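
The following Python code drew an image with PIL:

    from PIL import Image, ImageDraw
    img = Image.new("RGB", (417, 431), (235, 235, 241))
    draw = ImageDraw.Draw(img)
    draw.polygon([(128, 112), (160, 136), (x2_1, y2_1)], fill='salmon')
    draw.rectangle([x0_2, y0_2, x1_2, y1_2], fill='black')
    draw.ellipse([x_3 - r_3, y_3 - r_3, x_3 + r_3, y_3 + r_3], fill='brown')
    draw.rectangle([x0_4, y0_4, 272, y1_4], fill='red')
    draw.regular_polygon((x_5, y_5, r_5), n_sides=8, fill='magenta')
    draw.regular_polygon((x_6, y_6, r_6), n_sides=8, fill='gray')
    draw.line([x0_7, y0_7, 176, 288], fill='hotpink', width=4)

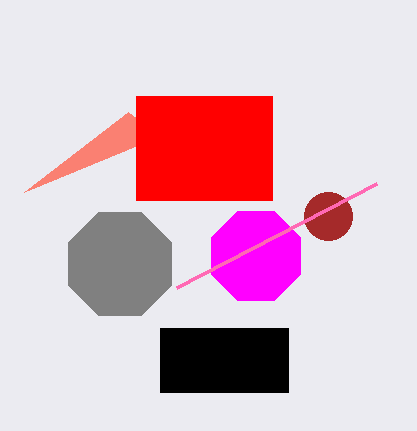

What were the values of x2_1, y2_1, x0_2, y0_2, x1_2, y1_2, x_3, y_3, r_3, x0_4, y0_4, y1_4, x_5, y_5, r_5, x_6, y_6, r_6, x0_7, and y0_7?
x2_1 = 24
y2_1 = 192
x0_2 = 160
y0_2 = 328
x1_2 = 288
y1_2 = 392
x_3 = 328
y_3 = 216
r_3 = 24
x0_4 = 136
y0_4 = 96
y1_4 = 200
x_5 = 256
y_5 = 256
r_5 = 48
x_6 = 120
y_6 = 264
r_6 = 56
x0_7 = 376
y0_7 = 184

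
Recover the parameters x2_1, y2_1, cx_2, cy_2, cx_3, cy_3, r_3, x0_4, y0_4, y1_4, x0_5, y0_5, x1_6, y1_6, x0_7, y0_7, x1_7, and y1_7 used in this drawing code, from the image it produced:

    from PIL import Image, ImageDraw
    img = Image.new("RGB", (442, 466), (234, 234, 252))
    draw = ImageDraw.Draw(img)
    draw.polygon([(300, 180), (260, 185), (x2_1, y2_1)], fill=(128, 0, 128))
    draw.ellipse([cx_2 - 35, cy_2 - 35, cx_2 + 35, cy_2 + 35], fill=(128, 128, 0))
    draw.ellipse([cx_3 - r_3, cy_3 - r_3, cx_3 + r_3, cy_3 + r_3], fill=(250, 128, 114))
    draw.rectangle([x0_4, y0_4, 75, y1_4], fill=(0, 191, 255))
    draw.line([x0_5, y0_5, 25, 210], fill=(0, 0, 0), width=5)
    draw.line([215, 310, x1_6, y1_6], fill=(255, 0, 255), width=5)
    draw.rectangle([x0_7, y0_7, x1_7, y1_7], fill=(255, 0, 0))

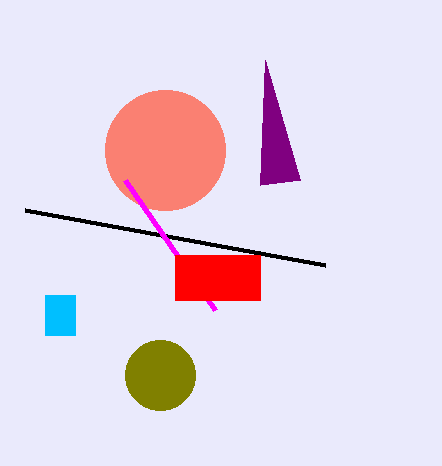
x2_1 = 265; y2_1 = 60; cx_2 = 160; cy_2 = 375; cx_3 = 165; cy_3 = 150; r_3 = 60; x0_4 = 45; y0_4 = 295; y1_4 = 335; x0_5 = 325; y0_5 = 265; x1_6 = 125; y1_6 = 180; x0_7 = 175; y0_7 = 255; x1_7 = 260; y1_7 = 300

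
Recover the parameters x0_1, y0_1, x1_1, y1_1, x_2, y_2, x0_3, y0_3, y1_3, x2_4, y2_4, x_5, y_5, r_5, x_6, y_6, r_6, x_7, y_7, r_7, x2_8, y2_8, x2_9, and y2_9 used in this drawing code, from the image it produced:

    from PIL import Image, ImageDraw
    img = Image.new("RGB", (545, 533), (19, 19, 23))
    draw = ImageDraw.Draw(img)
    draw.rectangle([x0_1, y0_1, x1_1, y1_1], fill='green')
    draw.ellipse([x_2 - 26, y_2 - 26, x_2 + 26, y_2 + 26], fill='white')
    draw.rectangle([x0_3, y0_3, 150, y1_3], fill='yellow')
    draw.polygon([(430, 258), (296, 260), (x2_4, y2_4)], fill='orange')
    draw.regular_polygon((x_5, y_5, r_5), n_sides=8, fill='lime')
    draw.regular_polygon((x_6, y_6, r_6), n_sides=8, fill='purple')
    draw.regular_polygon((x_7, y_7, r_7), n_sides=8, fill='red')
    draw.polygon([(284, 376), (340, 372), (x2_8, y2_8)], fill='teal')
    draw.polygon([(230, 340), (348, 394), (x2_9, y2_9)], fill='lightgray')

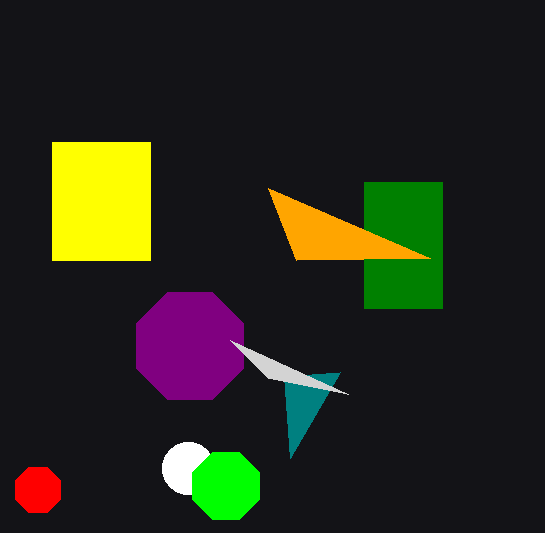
x0_1 = 364; y0_1 = 182; x1_1 = 442; y1_1 = 308; x_2 = 188; y_2 = 468; x0_3 = 52; y0_3 = 142; y1_3 = 260; x2_4 = 268; y2_4 = 188; x_5 = 226; y_5 = 486; r_5 = 36; x_6 = 190; y_6 = 346; r_6 = 58; x_7 = 38; y_7 = 490; r_7 = 24; x2_8 = 290; y2_8 = 458; x2_9 = 268; y2_9 = 378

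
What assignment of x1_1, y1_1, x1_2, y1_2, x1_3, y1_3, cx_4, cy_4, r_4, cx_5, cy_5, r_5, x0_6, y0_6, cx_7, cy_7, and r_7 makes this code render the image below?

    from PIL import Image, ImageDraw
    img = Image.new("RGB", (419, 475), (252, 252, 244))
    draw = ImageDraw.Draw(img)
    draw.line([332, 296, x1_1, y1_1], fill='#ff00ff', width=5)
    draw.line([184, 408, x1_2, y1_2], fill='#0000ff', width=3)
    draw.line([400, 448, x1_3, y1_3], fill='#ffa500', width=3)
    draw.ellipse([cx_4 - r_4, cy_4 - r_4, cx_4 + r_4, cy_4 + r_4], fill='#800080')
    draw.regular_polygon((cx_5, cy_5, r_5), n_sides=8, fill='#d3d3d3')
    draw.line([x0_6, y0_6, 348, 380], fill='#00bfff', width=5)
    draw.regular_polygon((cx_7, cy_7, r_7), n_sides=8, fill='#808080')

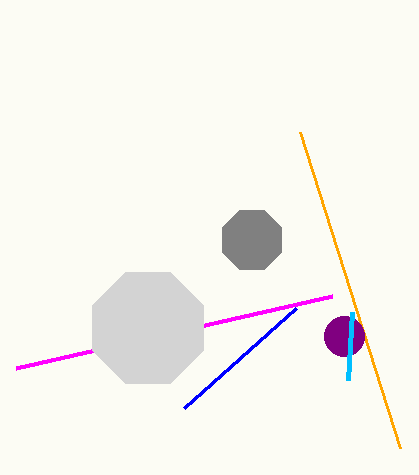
x1_1 = 16; y1_1 = 368; x1_2 = 296; y1_2 = 308; x1_3 = 300; y1_3 = 132; cx_4 = 344; cy_4 = 336; r_4 = 20; cx_5 = 148; cy_5 = 328; r_5 = 60; x0_6 = 352; y0_6 = 312; cx_7 = 252; cy_7 = 240; r_7 = 32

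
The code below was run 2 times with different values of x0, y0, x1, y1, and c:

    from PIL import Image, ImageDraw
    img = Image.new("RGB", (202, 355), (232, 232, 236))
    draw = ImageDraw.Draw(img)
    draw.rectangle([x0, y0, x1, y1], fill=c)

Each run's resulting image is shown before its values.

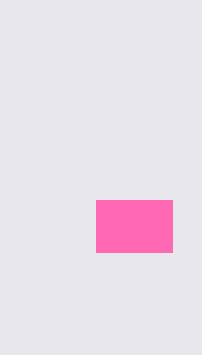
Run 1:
x0 = 96; y0 = 200; x1 = 172; y1 = 252; c = 'hotpink'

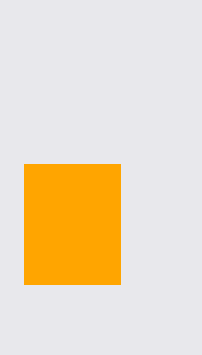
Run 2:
x0 = 24; y0 = 164; x1 = 120; y1 = 284; c = 'orange'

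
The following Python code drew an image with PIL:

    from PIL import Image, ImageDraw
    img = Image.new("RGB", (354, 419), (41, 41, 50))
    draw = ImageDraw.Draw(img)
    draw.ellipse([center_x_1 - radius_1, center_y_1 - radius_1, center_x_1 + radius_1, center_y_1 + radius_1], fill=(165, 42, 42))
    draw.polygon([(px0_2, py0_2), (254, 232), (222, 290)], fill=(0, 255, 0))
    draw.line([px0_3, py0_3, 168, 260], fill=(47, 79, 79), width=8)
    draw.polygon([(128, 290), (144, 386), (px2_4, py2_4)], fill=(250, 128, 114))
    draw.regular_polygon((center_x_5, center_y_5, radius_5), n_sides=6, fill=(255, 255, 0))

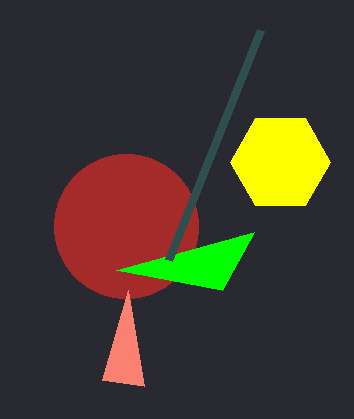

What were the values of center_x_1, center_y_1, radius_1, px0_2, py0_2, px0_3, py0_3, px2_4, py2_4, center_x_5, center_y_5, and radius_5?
center_x_1 = 126, center_y_1 = 226, radius_1 = 72, px0_2 = 116, py0_2 = 270, px0_3 = 260, py0_3 = 30, px2_4 = 102, py2_4 = 380, center_x_5 = 280, center_y_5 = 162, radius_5 = 50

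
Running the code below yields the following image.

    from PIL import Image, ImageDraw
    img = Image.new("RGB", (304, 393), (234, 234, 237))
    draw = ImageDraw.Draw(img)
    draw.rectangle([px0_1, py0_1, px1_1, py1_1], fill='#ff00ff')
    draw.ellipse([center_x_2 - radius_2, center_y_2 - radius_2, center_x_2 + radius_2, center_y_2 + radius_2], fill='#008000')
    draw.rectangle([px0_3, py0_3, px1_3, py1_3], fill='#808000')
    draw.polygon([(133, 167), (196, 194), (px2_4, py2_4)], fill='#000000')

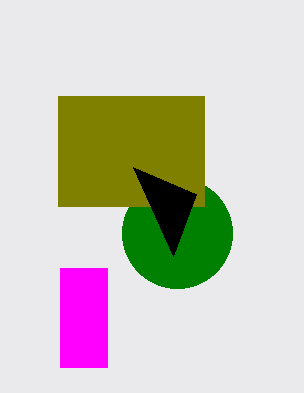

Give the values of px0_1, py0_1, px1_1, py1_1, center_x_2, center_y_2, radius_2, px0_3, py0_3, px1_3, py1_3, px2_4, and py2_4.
px0_1 = 60
py0_1 = 268
px1_1 = 107
py1_1 = 367
center_x_2 = 177
center_y_2 = 233
radius_2 = 55
px0_3 = 58
py0_3 = 96
px1_3 = 204
py1_3 = 206
px2_4 = 173
py2_4 = 256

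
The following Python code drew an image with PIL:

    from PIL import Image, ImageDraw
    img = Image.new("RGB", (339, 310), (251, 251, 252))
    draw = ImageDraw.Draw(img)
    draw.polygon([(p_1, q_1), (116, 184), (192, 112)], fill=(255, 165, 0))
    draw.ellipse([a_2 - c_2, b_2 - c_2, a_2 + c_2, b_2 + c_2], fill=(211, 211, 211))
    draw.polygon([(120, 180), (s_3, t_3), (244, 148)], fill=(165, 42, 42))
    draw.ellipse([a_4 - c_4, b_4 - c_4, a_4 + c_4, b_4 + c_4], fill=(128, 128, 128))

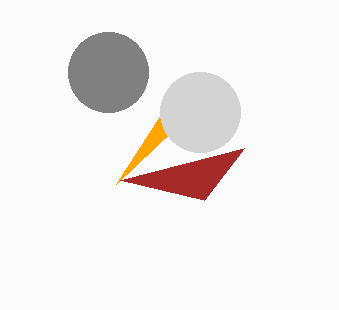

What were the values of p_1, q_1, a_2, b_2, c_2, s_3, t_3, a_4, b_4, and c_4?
p_1 = 160; q_1 = 116; a_2 = 200; b_2 = 112; c_2 = 40; s_3 = 204; t_3 = 200; a_4 = 108; b_4 = 72; c_4 = 40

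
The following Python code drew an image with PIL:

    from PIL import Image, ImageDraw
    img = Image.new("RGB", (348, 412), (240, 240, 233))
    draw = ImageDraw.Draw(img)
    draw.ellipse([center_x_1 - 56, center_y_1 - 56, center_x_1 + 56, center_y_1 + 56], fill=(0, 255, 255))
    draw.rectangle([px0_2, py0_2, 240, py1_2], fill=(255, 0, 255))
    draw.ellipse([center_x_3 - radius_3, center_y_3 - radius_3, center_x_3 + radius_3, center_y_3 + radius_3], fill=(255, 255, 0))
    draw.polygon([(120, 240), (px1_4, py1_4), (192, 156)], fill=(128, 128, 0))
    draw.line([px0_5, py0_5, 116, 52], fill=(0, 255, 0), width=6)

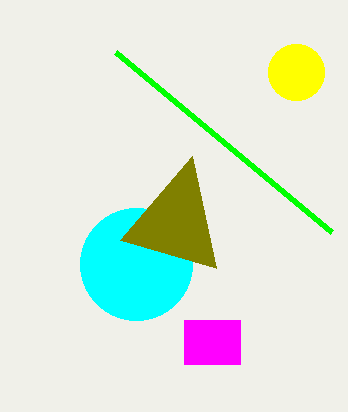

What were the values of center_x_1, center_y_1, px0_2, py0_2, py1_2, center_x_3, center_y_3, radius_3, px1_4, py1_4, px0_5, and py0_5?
center_x_1 = 136, center_y_1 = 264, px0_2 = 184, py0_2 = 320, py1_2 = 364, center_x_3 = 296, center_y_3 = 72, radius_3 = 28, px1_4 = 216, py1_4 = 268, px0_5 = 332, py0_5 = 232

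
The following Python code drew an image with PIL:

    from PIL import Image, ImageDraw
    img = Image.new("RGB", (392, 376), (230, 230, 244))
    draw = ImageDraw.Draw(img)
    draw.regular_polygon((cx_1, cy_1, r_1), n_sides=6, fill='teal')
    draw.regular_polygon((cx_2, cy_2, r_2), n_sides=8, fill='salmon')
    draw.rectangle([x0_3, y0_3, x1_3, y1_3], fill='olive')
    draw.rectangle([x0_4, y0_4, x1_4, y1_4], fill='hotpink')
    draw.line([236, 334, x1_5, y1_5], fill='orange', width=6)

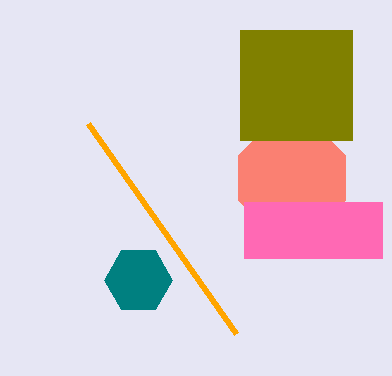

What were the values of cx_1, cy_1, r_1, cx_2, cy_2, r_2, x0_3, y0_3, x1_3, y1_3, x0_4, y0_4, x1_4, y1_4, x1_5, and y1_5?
cx_1 = 138; cy_1 = 280; r_1 = 34; cx_2 = 292; cy_2 = 178; r_2 = 58; x0_3 = 240; y0_3 = 30; x1_3 = 352; y1_3 = 140; x0_4 = 244; y0_4 = 202; x1_4 = 382; y1_4 = 258; x1_5 = 88; y1_5 = 124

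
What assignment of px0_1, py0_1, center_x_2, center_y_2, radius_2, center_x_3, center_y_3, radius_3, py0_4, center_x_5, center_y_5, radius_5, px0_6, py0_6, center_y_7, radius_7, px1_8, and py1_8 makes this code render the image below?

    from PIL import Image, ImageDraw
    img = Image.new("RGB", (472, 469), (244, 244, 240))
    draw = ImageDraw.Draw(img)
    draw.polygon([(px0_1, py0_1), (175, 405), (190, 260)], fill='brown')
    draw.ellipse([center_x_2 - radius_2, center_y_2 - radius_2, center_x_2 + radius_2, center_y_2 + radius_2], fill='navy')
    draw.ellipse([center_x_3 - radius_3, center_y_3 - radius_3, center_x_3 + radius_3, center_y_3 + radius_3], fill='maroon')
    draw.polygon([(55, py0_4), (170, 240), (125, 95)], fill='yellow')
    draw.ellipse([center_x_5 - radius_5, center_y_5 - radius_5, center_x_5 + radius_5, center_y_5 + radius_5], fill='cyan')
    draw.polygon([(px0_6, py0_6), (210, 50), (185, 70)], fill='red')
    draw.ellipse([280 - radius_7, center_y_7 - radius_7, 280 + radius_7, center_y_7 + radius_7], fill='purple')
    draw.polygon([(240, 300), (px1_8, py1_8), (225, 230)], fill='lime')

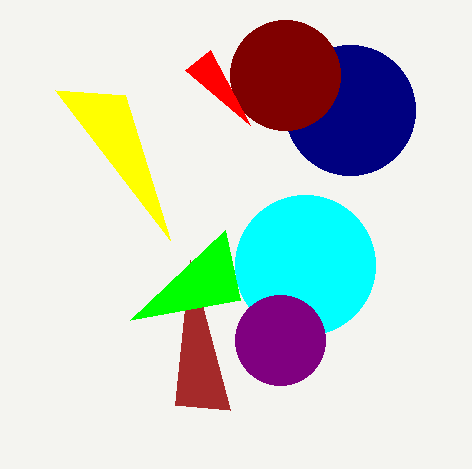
px0_1 = 230, py0_1 = 410, center_x_2 = 350, center_y_2 = 110, radius_2 = 65, center_x_3 = 285, center_y_3 = 75, radius_3 = 55, py0_4 = 90, center_x_5 = 305, center_y_5 = 265, radius_5 = 70, px0_6 = 250, py0_6 = 125, center_y_7 = 340, radius_7 = 45, px1_8 = 130, py1_8 = 320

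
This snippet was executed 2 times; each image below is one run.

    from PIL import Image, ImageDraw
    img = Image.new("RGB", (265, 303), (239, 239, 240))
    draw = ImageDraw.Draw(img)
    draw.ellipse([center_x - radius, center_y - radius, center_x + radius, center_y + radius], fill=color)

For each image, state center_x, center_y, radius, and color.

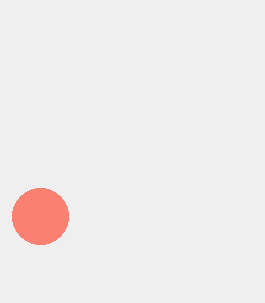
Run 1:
center_x = 40
center_y = 216
radius = 28
color = 'salmon'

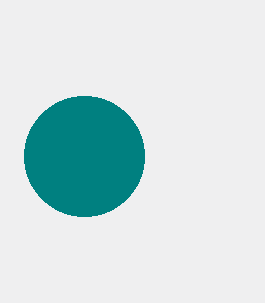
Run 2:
center_x = 84
center_y = 156
radius = 60
color = 'teal'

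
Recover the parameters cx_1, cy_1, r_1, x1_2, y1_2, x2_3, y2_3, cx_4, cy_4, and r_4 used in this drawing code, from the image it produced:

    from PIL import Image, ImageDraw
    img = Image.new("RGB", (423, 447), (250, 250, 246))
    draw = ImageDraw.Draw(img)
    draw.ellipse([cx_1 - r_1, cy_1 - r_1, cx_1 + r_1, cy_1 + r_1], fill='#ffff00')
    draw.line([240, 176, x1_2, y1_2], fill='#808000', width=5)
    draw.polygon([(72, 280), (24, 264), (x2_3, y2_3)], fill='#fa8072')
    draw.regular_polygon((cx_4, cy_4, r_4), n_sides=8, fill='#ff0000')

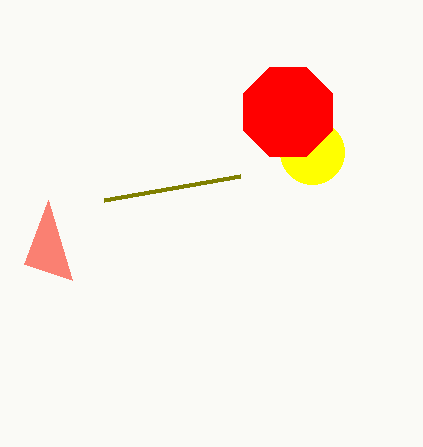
cx_1 = 312, cy_1 = 152, r_1 = 32, x1_2 = 104, y1_2 = 200, x2_3 = 48, y2_3 = 200, cx_4 = 288, cy_4 = 112, r_4 = 48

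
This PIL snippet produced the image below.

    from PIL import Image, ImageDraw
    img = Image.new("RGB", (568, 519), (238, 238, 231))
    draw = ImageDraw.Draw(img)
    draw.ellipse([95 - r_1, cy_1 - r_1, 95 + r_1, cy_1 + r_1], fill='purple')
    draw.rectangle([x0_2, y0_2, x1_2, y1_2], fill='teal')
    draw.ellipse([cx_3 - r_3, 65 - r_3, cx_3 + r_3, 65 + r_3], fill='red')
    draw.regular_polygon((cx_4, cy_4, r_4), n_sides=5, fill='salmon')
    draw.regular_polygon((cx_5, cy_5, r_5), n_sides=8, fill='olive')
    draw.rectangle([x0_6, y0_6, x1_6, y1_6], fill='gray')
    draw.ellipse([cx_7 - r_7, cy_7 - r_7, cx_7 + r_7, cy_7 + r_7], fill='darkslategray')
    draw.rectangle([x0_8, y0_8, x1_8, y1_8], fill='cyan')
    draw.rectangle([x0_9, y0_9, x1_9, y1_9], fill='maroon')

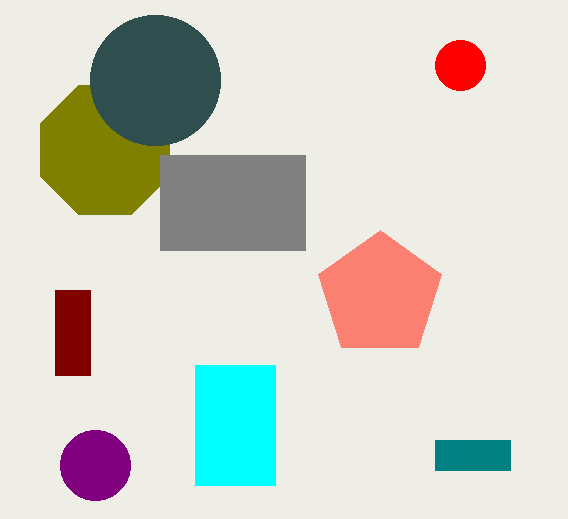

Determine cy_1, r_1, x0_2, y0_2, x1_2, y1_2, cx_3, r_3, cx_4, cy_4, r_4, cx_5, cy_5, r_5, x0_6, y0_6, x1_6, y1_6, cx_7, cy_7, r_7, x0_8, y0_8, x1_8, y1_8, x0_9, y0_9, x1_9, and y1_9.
cy_1 = 465
r_1 = 35
x0_2 = 435
y0_2 = 440
x1_2 = 510
y1_2 = 470
cx_3 = 460
r_3 = 25
cx_4 = 380
cy_4 = 295
r_4 = 65
cx_5 = 105
cy_5 = 150
r_5 = 70
x0_6 = 160
y0_6 = 155
x1_6 = 305
y1_6 = 250
cx_7 = 155
cy_7 = 80
r_7 = 65
x0_8 = 195
y0_8 = 365
x1_8 = 275
y1_8 = 485
x0_9 = 55
y0_9 = 290
x1_9 = 90
y1_9 = 375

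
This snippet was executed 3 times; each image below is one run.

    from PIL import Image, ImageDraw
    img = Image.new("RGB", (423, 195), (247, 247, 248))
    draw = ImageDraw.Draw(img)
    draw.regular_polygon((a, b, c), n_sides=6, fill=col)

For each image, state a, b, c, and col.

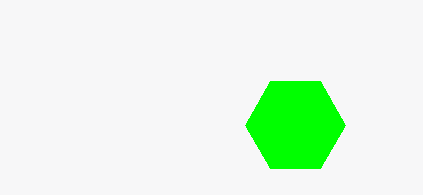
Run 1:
a = 295, b = 125, c = 50, col = 'lime'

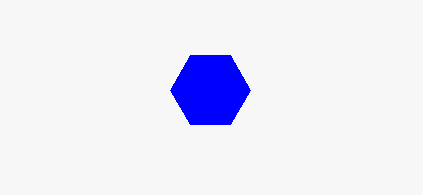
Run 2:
a = 210
b = 90
c = 40
col = 'blue'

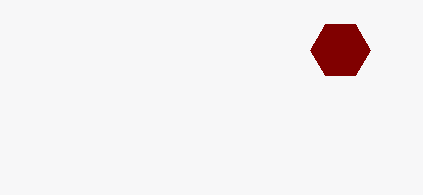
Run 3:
a = 340, b = 50, c = 30, col = 'maroon'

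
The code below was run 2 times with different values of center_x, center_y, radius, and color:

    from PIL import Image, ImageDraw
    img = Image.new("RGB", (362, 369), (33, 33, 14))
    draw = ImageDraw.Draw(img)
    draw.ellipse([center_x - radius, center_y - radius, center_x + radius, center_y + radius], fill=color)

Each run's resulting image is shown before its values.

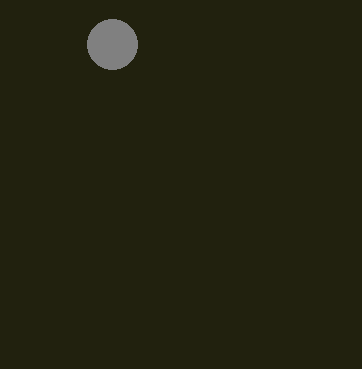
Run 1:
center_x = 112
center_y = 44
radius = 25
color = 'gray'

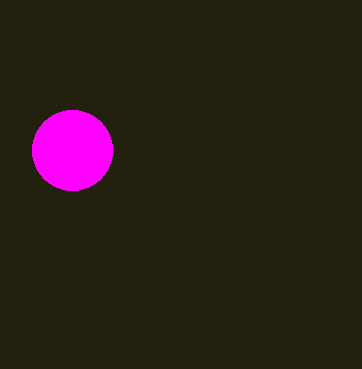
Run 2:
center_x = 72
center_y = 150
radius = 40
color = 'magenta'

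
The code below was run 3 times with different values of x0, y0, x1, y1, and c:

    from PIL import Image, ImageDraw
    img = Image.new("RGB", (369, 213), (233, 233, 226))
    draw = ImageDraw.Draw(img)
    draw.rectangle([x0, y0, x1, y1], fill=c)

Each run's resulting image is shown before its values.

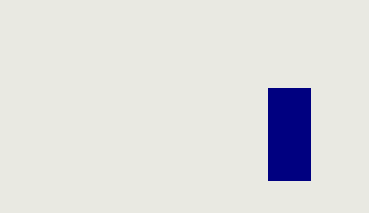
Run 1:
x0 = 268
y0 = 88
x1 = 310
y1 = 180
c = 'navy'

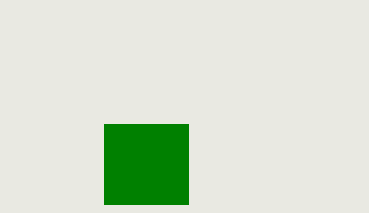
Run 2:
x0 = 104; y0 = 124; x1 = 188; y1 = 204; c = 'green'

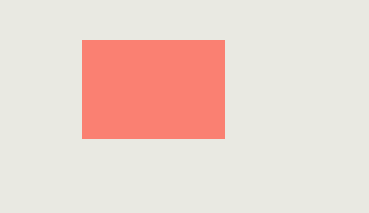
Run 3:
x0 = 82; y0 = 40; x1 = 224; y1 = 138; c = 'salmon'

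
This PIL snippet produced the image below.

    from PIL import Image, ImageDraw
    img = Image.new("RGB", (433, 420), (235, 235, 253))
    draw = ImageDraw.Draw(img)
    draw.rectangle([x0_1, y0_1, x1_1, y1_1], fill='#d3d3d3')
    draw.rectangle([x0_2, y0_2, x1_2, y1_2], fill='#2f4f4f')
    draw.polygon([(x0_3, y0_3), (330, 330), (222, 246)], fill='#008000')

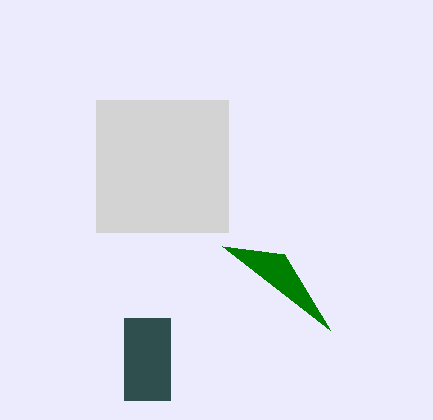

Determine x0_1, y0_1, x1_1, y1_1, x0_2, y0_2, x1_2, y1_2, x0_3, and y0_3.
x0_1 = 96, y0_1 = 100, x1_1 = 228, y1_1 = 232, x0_2 = 124, y0_2 = 318, x1_2 = 170, y1_2 = 400, x0_3 = 284, y0_3 = 254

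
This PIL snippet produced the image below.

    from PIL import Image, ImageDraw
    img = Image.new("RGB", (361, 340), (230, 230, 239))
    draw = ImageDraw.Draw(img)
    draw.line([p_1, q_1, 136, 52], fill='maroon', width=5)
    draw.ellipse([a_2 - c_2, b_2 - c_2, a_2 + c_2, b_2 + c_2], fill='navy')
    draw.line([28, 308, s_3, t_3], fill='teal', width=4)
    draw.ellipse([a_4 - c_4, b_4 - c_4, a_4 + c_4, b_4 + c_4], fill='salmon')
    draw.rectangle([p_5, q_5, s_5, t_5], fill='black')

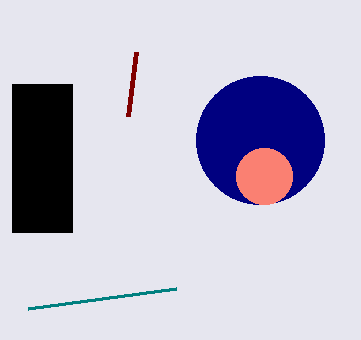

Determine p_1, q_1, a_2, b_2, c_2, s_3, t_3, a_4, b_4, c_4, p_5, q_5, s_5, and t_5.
p_1 = 128, q_1 = 116, a_2 = 260, b_2 = 140, c_2 = 64, s_3 = 176, t_3 = 288, a_4 = 264, b_4 = 176, c_4 = 28, p_5 = 12, q_5 = 84, s_5 = 72, t_5 = 232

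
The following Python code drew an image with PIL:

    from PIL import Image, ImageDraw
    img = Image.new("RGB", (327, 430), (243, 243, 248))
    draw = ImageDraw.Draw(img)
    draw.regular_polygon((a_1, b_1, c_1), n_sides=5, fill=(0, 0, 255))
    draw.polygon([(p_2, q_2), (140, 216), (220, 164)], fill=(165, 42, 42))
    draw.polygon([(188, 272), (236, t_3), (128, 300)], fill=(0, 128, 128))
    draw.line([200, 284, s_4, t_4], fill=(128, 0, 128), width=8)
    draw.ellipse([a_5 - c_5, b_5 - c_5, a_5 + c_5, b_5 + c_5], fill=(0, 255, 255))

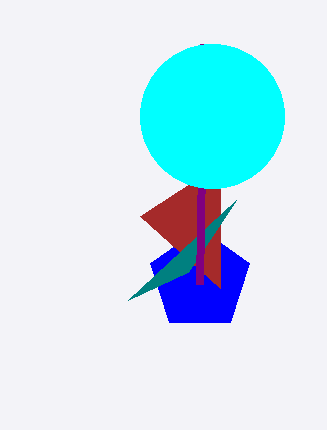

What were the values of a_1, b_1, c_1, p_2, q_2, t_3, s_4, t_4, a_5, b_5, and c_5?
a_1 = 200, b_1 = 280, c_1 = 52, p_2 = 220, q_2 = 288, t_3 = 200, s_4 = 204, t_4 = 44, a_5 = 212, b_5 = 116, c_5 = 72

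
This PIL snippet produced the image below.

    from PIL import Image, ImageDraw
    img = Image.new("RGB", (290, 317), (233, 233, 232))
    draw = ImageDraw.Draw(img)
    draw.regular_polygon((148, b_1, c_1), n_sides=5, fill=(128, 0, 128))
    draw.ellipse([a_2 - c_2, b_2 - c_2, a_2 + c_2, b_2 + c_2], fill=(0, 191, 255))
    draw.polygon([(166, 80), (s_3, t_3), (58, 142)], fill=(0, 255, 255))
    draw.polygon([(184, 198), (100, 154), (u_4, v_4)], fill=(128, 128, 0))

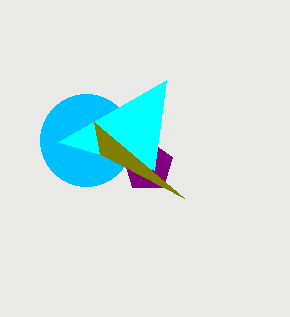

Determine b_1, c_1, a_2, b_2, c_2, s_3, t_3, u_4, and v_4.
b_1 = 166, c_1 = 26, a_2 = 86, b_2 = 140, c_2 = 46, s_3 = 154, t_3 = 170, u_4 = 94, v_4 = 122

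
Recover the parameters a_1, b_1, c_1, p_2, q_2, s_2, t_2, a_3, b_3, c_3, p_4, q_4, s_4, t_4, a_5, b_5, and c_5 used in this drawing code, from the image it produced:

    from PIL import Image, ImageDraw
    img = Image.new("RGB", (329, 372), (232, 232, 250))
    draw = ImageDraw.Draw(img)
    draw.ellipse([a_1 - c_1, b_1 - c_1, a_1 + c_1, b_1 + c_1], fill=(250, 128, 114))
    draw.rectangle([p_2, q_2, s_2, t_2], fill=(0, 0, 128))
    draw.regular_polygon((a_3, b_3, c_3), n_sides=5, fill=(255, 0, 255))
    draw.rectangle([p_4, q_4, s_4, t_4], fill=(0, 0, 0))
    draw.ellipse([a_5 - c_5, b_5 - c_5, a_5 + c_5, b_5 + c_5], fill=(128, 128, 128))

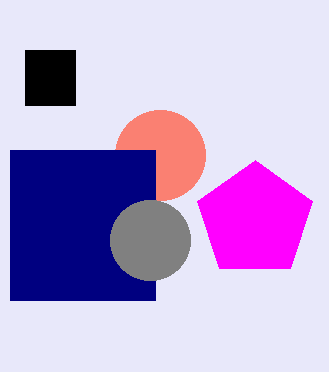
a_1 = 160, b_1 = 155, c_1 = 45, p_2 = 10, q_2 = 150, s_2 = 155, t_2 = 300, a_3 = 255, b_3 = 220, c_3 = 60, p_4 = 25, q_4 = 50, s_4 = 75, t_4 = 105, a_5 = 150, b_5 = 240, c_5 = 40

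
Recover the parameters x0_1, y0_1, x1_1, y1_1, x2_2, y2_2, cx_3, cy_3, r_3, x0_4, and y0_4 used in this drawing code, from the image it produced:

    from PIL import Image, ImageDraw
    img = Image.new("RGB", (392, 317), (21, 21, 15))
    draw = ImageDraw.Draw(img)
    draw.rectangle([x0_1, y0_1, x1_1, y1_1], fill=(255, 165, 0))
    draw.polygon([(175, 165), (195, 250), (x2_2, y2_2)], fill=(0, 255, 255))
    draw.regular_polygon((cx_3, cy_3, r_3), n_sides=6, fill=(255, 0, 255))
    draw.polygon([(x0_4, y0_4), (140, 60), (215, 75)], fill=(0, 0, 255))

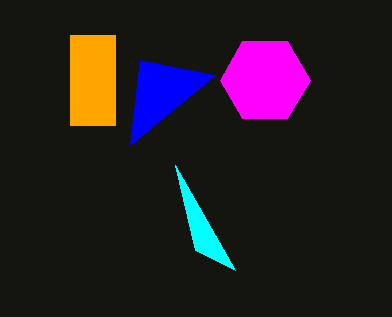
x0_1 = 70
y0_1 = 35
x1_1 = 115
y1_1 = 125
x2_2 = 235
y2_2 = 270
cx_3 = 265
cy_3 = 80
r_3 = 45
x0_4 = 130
y0_4 = 145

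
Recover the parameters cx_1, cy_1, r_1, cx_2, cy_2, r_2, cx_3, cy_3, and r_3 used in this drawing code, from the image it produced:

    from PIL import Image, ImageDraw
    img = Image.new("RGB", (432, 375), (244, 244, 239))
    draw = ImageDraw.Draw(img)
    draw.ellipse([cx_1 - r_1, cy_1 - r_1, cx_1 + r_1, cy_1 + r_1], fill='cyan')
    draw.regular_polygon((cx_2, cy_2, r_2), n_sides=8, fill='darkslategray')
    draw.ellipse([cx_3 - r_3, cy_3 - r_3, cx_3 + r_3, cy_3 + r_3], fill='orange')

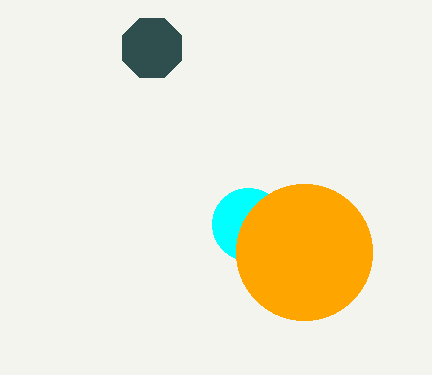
cx_1 = 248, cy_1 = 224, r_1 = 36, cx_2 = 152, cy_2 = 48, r_2 = 32, cx_3 = 304, cy_3 = 252, r_3 = 68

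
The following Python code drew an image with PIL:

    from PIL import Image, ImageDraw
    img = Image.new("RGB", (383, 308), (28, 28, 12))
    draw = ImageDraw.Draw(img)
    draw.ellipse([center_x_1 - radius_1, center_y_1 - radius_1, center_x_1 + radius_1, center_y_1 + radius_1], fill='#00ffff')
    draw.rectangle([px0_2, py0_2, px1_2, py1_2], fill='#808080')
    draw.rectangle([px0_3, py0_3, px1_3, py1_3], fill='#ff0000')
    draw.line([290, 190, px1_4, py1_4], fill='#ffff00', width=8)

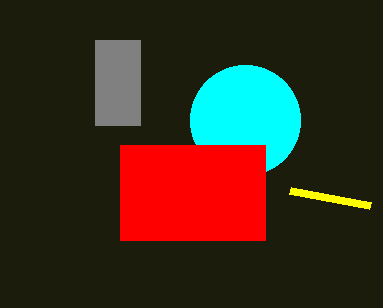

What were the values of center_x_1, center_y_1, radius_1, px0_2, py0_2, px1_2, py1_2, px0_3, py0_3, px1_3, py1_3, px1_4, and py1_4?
center_x_1 = 245
center_y_1 = 120
radius_1 = 55
px0_2 = 95
py0_2 = 40
px1_2 = 140
py1_2 = 125
px0_3 = 120
py0_3 = 145
px1_3 = 265
py1_3 = 240
px1_4 = 370
py1_4 = 205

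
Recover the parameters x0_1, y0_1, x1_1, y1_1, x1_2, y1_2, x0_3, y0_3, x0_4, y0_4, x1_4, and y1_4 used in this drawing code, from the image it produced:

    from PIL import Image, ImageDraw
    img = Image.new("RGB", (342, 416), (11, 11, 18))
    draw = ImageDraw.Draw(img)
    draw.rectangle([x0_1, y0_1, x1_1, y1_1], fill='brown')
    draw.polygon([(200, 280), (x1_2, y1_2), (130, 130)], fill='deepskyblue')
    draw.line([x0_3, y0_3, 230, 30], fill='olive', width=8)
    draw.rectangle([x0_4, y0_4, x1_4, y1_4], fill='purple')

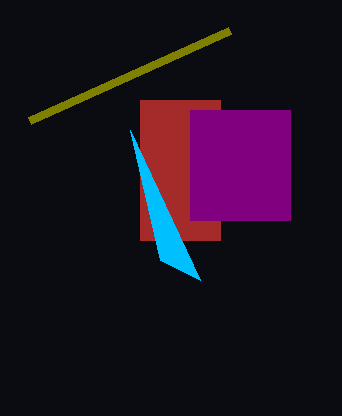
x0_1 = 140, y0_1 = 100, x1_1 = 220, y1_1 = 240, x1_2 = 160, y1_2 = 260, x0_3 = 30, y0_3 = 120, x0_4 = 190, y0_4 = 110, x1_4 = 290, y1_4 = 220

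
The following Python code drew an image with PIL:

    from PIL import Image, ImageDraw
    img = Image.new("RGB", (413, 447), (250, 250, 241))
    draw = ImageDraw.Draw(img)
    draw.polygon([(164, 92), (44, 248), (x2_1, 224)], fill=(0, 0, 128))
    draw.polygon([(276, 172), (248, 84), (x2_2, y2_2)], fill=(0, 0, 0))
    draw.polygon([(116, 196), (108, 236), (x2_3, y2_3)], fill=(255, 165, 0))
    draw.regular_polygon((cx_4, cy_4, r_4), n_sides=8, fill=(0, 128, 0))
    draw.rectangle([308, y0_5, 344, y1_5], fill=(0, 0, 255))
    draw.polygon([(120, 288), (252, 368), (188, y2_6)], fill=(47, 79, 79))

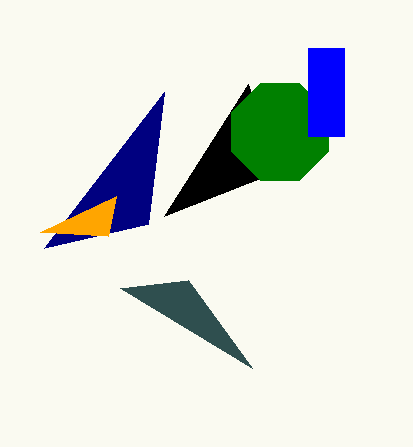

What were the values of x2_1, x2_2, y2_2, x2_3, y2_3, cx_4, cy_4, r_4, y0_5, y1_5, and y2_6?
x2_1 = 148, x2_2 = 164, y2_2 = 216, x2_3 = 40, y2_3 = 232, cx_4 = 280, cy_4 = 132, r_4 = 52, y0_5 = 48, y1_5 = 136, y2_6 = 280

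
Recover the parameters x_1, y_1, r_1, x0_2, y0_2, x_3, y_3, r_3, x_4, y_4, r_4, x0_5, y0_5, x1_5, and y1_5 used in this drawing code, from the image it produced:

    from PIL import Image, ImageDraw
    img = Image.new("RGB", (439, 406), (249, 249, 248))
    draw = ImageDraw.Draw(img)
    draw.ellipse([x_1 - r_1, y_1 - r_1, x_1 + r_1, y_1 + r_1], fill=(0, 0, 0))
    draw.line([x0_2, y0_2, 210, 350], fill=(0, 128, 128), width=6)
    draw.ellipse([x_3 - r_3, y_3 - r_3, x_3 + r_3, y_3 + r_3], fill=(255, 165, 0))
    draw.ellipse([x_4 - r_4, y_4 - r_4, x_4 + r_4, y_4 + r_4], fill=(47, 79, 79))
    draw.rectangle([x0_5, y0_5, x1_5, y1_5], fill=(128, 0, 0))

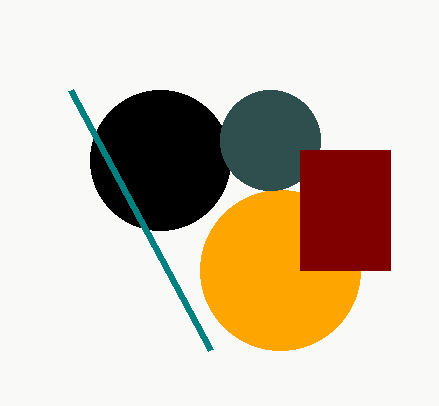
x_1 = 160, y_1 = 160, r_1 = 70, x0_2 = 70, y0_2 = 90, x_3 = 280, y_3 = 270, r_3 = 80, x_4 = 270, y_4 = 140, r_4 = 50, x0_5 = 300, y0_5 = 150, x1_5 = 390, y1_5 = 270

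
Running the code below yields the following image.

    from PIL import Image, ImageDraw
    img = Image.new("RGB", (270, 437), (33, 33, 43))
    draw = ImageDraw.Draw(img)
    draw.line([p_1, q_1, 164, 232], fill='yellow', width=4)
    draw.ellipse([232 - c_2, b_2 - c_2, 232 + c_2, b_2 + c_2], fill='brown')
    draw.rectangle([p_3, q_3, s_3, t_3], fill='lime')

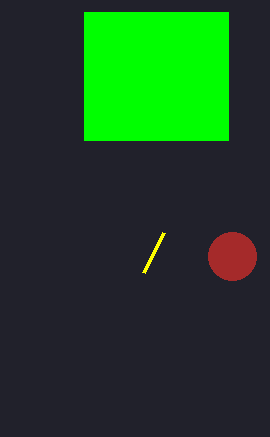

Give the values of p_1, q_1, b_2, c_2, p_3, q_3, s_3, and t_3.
p_1 = 144; q_1 = 272; b_2 = 256; c_2 = 24; p_3 = 84; q_3 = 12; s_3 = 228; t_3 = 140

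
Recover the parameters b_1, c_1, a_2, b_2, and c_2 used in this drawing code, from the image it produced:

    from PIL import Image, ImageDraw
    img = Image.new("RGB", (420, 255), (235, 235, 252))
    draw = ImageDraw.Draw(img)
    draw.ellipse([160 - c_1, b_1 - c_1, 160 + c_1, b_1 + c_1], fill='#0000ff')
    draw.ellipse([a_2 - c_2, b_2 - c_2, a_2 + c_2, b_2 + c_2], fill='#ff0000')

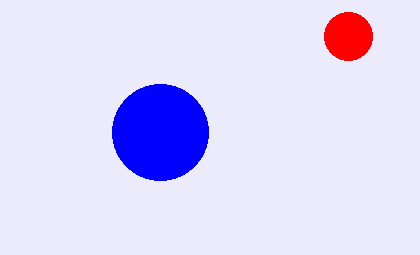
b_1 = 132; c_1 = 48; a_2 = 348; b_2 = 36; c_2 = 24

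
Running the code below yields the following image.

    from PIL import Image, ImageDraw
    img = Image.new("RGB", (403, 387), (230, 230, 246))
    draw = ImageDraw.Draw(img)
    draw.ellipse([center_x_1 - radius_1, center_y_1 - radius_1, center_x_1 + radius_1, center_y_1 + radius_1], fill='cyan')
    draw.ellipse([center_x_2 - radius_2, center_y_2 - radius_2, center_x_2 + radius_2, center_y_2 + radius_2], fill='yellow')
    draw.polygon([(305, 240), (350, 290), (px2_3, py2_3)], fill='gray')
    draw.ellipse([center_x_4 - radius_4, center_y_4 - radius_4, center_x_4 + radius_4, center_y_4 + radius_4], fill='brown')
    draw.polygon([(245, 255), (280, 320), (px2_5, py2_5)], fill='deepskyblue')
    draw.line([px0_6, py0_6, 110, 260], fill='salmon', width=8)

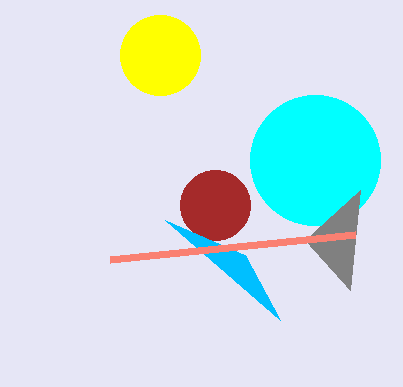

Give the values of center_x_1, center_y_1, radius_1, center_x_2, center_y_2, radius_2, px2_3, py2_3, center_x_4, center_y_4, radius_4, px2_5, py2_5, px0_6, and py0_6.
center_x_1 = 315, center_y_1 = 160, radius_1 = 65, center_x_2 = 160, center_y_2 = 55, radius_2 = 40, px2_3 = 360, py2_3 = 190, center_x_4 = 215, center_y_4 = 205, radius_4 = 35, px2_5 = 165, py2_5 = 220, px0_6 = 355, py0_6 = 235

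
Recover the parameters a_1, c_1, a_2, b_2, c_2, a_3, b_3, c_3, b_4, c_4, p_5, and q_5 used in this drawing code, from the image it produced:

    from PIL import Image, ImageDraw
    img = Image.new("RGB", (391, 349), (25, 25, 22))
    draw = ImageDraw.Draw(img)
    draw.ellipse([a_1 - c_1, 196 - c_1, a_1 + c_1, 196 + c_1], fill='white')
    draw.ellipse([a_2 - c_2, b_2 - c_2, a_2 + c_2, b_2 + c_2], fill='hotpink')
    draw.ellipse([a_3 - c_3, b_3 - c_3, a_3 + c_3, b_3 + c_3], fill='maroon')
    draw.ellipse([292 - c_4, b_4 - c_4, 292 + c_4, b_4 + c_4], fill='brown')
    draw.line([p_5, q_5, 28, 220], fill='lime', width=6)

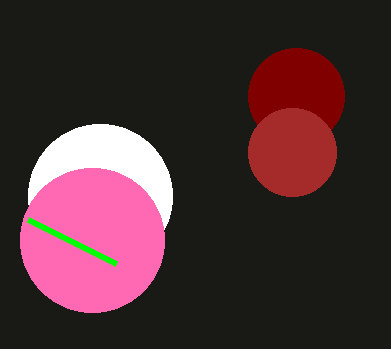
a_1 = 100
c_1 = 72
a_2 = 92
b_2 = 240
c_2 = 72
a_3 = 296
b_3 = 96
c_3 = 48
b_4 = 152
c_4 = 44
p_5 = 116
q_5 = 264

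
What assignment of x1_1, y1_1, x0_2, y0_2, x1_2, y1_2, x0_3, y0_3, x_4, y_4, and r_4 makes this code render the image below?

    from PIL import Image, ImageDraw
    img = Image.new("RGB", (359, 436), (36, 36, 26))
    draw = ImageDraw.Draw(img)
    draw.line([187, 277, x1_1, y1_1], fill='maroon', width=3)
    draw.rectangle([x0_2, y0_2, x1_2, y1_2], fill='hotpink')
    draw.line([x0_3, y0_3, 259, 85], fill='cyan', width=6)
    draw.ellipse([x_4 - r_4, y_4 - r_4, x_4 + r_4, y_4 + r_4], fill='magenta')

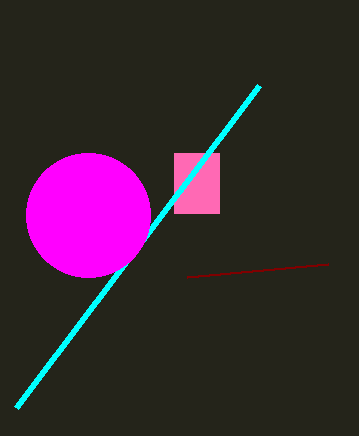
x1_1 = 328; y1_1 = 264; x0_2 = 174; y0_2 = 153; x1_2 = 219; y1_2 = 213; x0_3 = 16; y0_3 = 407; x_4 = 88; y_4 = 215; r_4 = 62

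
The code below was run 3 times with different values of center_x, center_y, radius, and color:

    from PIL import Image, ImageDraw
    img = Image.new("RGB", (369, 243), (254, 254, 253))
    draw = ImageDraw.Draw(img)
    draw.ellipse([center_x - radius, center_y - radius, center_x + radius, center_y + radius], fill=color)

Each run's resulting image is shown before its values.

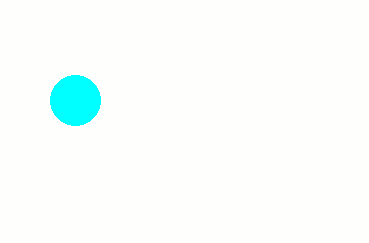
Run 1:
center_x = 75, center_y = 100, radius = 25, color = 'cyan'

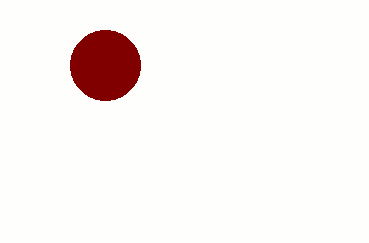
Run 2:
center_x = 105, center_y = 65, radius = 35, color = 'maroon'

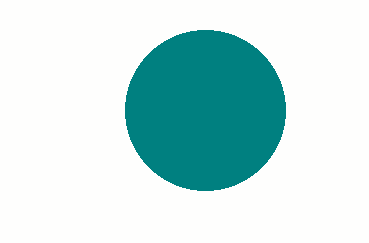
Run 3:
center_x = 205; center_y = 110; radius = 80; color = 'teal'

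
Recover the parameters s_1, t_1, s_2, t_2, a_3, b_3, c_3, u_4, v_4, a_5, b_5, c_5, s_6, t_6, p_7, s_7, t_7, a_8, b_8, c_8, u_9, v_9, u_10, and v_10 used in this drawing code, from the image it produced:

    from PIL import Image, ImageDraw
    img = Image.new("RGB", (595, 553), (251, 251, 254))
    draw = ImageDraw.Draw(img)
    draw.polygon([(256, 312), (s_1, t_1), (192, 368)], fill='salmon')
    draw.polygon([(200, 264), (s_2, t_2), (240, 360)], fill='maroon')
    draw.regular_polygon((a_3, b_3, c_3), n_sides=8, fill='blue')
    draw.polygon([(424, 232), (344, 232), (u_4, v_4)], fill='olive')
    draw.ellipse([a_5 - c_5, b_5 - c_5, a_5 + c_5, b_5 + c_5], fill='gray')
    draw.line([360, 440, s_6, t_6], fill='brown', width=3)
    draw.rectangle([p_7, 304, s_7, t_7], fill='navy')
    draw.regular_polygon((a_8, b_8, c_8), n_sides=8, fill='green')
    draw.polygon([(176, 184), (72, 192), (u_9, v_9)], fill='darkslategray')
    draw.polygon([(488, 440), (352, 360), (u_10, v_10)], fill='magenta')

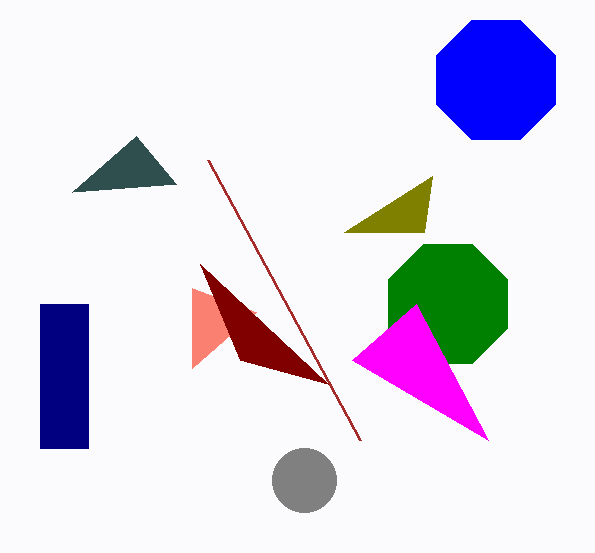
s_1 = 192, t_1 = 288, s_2 = 328, t_2 = 384, a_3 = 496, b_3 = 80, c_3 = 64, u_4 = 432, v_4 = 176, a_5 = 304, b_5 = 480, c_5 = 32, s_6 = 208, t_6 = 160, p_7 = 40, s_7 = 88, t_7 = 448, a_8 = 448, b_8 = 304, c_8 = 64, u_9 = 136, v_9 = 136, u_10 = 416, v_10 = 304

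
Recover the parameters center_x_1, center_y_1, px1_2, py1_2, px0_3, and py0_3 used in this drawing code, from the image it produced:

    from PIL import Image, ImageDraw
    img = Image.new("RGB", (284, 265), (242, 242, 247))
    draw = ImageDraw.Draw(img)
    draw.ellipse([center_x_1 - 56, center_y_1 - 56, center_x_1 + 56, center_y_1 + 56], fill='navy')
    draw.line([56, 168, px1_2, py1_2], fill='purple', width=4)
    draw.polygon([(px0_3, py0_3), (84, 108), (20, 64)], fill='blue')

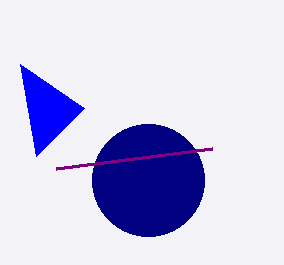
center_x_1 = 148; center_y_1 = 180; px1_2 = 212; py1_2 = 148; px0_3 = 36; py0_3 = 156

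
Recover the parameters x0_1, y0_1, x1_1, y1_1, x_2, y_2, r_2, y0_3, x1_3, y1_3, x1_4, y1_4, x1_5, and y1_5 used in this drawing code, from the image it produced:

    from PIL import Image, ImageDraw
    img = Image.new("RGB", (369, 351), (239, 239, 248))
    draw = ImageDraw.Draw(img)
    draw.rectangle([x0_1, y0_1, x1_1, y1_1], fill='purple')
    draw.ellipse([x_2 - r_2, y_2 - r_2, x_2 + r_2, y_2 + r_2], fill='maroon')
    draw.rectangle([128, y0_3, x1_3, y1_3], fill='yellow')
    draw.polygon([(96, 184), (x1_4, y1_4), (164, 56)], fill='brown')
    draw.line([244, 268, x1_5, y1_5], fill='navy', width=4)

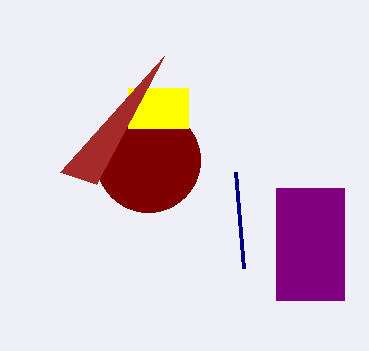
x0_1 = 276; y0_1 = 188; x1_1 = 344; y1_1 = 300; x_2 = 148; y_2 = 160; r_2 = 52; y0_3 = 88; x1_3 = 188; y1_3 = 128; x1_4 = 60; y1_4 = 172; x1_5 = 236; y1_5 = 172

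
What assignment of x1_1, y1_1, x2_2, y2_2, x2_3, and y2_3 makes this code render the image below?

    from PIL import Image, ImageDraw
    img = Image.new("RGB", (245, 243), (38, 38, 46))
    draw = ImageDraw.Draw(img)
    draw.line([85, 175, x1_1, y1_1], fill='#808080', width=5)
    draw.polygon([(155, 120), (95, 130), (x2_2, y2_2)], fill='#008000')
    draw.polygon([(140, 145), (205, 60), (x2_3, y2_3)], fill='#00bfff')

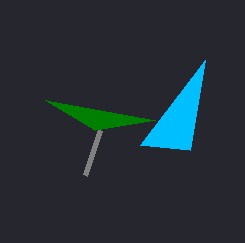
x1_1 = 100, y1_1 = 130, x2_2 = 45, y2_2 = 100, x2_3 = 190, y2_3 = 150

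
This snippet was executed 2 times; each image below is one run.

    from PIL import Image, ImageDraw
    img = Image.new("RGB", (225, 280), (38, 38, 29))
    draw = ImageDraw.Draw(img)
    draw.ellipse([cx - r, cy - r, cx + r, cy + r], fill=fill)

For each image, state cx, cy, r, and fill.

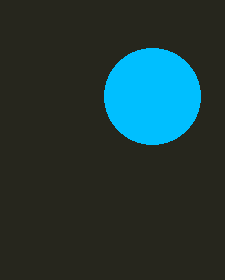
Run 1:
cx = 152; cy = 96; r = 48; fill = 'deepskyblue'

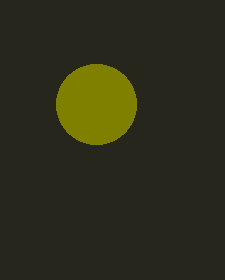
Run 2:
cx = 96, cy = 104, r = 40, fill = 'olive'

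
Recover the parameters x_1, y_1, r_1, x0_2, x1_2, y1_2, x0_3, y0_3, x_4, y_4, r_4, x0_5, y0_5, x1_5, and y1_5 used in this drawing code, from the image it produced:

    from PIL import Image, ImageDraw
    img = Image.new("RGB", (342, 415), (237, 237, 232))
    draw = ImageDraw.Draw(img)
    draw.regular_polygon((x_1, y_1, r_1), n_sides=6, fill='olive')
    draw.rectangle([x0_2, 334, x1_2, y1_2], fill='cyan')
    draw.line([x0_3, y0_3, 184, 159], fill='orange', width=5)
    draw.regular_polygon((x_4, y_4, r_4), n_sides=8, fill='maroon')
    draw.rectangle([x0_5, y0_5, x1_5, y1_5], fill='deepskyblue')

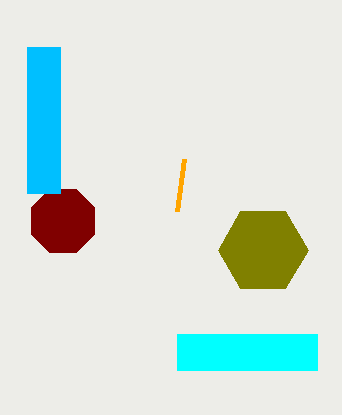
x_1 = 263, y_1 = 250, r_1 = 45, x0_2 = 177, x1_2 = 317, y1_2 = 370, x0_3 = 177, y0_3 = 211, x_4 = 63, y_4 = 221, r_4 = 34, x0_5 = 27, y0_5 = 47, x1_5 = 60, y1_5 = 193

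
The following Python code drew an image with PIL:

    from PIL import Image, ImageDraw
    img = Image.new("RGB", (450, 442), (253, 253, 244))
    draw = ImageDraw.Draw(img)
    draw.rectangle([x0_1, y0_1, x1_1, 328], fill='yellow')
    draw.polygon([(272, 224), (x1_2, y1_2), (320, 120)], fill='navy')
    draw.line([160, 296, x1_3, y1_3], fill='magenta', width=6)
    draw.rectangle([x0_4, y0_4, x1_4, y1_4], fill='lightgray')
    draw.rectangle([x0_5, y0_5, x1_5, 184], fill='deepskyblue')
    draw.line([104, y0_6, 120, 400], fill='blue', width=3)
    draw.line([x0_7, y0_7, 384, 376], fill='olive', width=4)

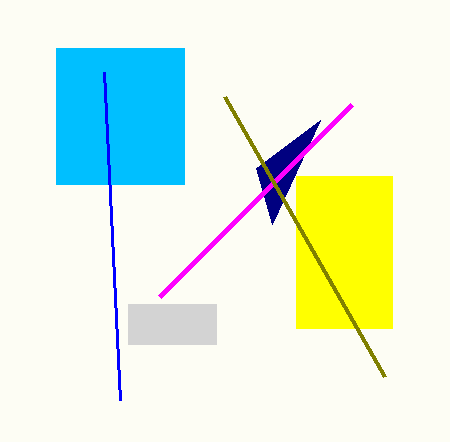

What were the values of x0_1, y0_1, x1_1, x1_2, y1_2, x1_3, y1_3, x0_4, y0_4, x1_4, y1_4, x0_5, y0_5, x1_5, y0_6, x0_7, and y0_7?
x0_1 = 296; y0_1 = 176; x1_1 = 392; x1_2 = 256; y1_2 = 168; x1_3 = 352; y1_3 = 104; x0_4 = 128; y0_4 = 304; x1_4 = 216; y1_4 = 344; x0_5 = 56; y0_5 = 48; x1_5 = 184; y0_6 = 72; x0_7 = 224; y0_7 = 96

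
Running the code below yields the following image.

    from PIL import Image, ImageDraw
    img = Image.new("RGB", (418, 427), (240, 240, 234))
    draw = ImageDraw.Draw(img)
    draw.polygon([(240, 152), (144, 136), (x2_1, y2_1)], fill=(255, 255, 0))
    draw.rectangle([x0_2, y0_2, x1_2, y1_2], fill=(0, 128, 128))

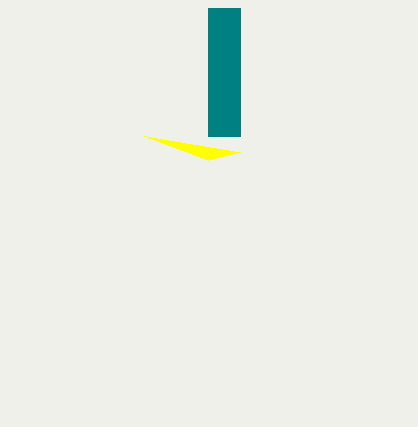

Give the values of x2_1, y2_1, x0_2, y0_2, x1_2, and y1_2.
x2_1 = 208
y2_1 = 160
x0_2 = 208
y0_2 = 8
x1_2 = 240
y1_2 = 136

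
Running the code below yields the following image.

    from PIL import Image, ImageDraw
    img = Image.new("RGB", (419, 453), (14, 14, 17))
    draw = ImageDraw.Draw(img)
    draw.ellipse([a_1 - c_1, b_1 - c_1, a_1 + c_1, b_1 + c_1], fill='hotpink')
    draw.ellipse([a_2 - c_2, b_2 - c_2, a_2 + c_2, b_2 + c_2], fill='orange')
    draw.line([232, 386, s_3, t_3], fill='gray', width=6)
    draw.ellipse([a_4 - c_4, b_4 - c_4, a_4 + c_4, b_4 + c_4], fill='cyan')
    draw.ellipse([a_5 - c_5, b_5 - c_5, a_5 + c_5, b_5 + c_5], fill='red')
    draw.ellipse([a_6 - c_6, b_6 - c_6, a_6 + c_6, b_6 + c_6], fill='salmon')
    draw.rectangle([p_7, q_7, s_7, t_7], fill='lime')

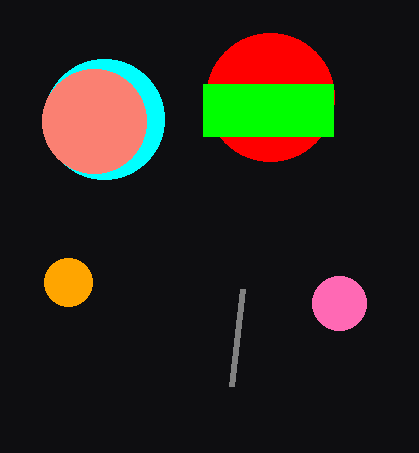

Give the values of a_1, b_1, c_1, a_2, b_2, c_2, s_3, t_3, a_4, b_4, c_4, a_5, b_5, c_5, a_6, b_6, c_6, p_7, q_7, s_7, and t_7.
a_1 = 339; b_1 = 303; c_1 = 27; a_2 = 68; b_2 = 282; c_2 = 24; s_3 = 243; t_3 = 289; a_4 = 104; b_4 = 119; c_4 = 60; a_5 = 270; b_5 = 97; c_5 = 64; a_6 = 94; b_6 = 121; c_6 = 52; p_7 = 203; q_7 = 84; s_7 = 333; t_7 = 136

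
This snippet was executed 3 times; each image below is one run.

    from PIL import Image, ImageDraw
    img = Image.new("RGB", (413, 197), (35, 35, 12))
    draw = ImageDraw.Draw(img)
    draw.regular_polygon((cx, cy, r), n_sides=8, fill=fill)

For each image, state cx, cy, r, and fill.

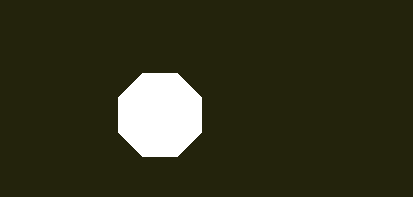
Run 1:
cx = 160; cy = 115; r = 45; fill = 'white'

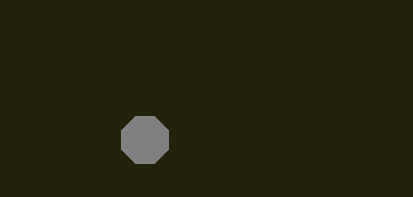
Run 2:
cx = 145; cy = 140; r = 25; fill = 'gray'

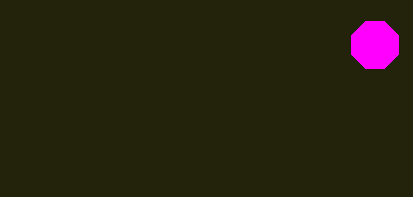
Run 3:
cx = 375, cy = 45, r = 25, fill = 'magenta'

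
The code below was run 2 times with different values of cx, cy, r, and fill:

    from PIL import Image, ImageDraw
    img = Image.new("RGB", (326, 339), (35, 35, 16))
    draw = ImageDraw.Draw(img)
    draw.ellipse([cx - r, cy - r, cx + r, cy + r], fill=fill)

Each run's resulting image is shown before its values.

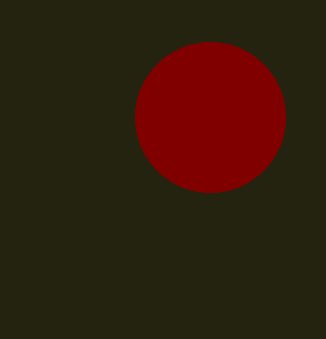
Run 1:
cx = 210
cy = 117
r = 75
fill = 'maroon'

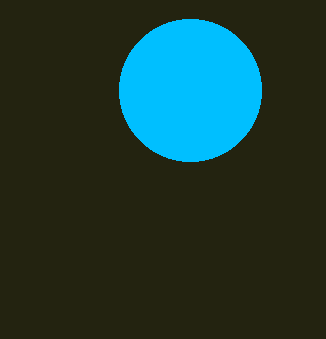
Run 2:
cx = 190; cy = 90; r = 71; fill = 'deepskyblue'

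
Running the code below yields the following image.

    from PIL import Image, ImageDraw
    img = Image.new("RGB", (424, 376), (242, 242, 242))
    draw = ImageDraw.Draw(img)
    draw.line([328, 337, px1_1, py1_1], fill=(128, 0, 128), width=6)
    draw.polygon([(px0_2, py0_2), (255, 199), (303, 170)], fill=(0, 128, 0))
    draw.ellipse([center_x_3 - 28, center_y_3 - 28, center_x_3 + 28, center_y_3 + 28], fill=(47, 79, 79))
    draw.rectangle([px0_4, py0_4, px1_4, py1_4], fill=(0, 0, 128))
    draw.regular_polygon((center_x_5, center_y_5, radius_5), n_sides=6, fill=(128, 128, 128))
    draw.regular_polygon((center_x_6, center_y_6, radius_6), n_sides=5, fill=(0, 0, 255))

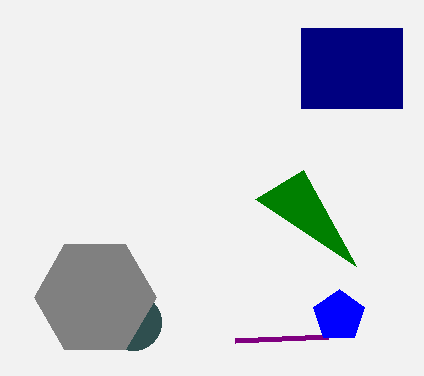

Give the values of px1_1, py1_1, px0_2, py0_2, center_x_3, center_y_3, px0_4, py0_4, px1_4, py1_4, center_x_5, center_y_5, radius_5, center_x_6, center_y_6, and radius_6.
px1_1 = 235; py1_1 = 341; px0_2 = 356; py0_2 = 266; center_x_3 = 133; center_y_3 = 322; px0_4 = 301; py0_4 = 28; px1_4 = 402; py1_4 = 108; center_x_5 = 95; center_y_5 = 297; radius_5 = 61; center_x_6 = 339; center_y_6 = 316; radius_6 = 27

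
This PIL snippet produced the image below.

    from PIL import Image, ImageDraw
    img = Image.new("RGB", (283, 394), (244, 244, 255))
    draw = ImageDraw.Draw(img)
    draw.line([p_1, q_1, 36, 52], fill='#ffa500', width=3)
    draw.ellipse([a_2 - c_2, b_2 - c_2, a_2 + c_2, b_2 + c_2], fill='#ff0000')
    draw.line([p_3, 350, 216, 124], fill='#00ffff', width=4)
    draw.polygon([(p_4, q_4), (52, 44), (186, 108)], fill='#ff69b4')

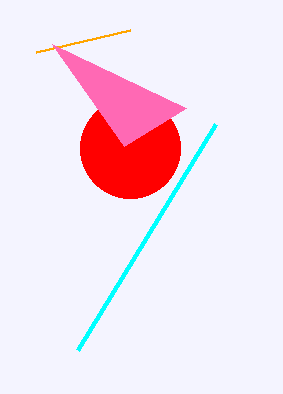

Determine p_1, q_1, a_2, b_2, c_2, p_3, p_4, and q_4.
p_1 = 130, q_1 = 30, a_2 = 130, b_2 = 148, c_2 = 50, p_3 = 78, p_4 = 124, q_4 = 146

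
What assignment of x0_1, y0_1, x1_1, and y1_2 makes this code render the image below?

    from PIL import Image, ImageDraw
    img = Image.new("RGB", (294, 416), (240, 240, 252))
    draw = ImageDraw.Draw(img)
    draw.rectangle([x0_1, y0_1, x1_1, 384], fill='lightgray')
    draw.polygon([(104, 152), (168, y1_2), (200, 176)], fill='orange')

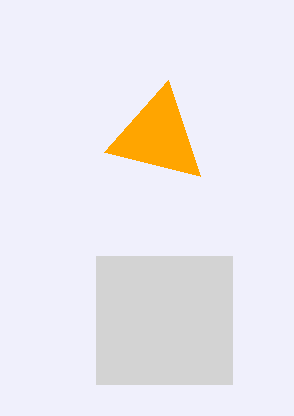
x0_1 = 96, y0_1 = 256, x1_1 = 232, y1_2 = 80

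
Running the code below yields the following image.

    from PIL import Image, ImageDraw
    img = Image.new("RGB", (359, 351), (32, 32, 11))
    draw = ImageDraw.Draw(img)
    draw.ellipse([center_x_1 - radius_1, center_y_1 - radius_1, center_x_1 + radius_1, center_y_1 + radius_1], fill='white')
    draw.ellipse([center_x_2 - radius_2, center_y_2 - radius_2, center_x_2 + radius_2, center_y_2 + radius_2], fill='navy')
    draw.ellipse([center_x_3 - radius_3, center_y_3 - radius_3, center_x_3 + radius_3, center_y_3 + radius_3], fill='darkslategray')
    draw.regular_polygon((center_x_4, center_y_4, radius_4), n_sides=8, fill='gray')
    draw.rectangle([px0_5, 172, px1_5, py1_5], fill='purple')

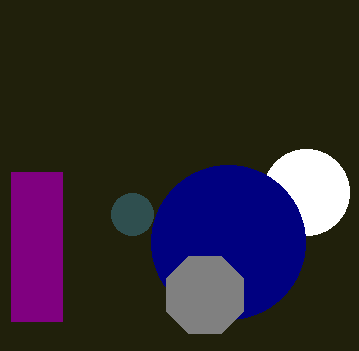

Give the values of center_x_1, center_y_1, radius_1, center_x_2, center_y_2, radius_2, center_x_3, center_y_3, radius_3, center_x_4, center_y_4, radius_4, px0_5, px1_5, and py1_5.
center_x_1 = 306, center_y_1 = 192, radius_1 = 43, center_x_2 = 228, center_y_2 = 242, radius_2 = 77, center_x_3 = 132, center_y_3 = 214, radius_3 = 21, center_x_4 = 205, center_y_4 = 295, radius_4 = 42, px0_5 = 11, px1_5 = 62, py1_5 = 321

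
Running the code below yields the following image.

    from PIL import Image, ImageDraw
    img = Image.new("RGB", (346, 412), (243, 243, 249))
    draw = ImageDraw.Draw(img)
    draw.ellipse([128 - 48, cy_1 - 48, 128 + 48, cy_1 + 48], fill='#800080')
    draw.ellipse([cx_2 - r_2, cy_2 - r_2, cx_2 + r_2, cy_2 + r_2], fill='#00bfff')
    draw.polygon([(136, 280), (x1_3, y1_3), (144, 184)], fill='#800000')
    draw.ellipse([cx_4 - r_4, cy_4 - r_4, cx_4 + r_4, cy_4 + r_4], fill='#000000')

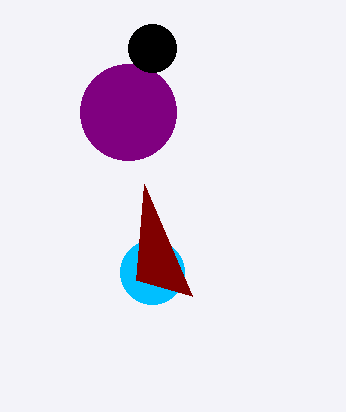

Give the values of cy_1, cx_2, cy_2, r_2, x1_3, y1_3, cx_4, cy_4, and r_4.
cy_1 = 112
cx_2 = 152
cy_2 = 272
r_2 = 32
x1_3 = 192
y1_3 = 296
cx_4 = 152
cy_4 = 48
r_4 = 24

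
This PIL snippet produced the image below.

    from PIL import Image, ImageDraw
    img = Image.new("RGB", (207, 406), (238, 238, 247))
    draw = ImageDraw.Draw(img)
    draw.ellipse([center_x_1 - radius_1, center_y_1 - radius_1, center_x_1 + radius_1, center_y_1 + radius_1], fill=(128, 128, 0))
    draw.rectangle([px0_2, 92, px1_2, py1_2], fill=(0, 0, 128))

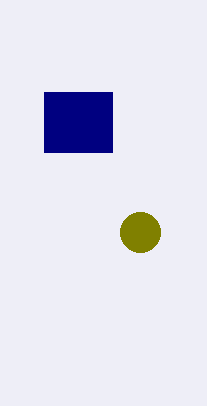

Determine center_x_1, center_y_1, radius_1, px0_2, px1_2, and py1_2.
center_x_1 = 140, center_y_1 = 232, radius_1 = 20, px0_2 = 44, px1_2 = 112, py1_2 = 152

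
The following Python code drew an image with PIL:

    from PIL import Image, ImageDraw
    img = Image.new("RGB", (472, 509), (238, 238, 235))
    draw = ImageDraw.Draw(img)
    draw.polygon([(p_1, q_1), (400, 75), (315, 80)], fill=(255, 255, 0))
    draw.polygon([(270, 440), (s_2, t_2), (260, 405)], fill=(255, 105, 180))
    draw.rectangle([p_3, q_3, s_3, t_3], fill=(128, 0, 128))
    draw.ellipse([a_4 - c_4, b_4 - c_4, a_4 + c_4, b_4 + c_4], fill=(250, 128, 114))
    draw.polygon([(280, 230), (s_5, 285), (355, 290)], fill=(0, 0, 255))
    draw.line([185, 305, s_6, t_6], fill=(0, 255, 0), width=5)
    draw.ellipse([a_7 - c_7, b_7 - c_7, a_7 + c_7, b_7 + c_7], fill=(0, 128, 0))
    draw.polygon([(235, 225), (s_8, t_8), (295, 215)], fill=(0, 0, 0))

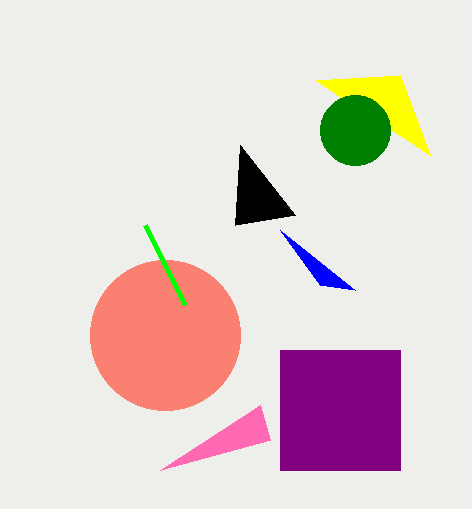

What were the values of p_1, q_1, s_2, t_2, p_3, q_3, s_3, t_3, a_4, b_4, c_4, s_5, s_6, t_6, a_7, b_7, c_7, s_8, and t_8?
p_1 = 430
q_1 = 155
s_2 = 160
t_2 = 470
p_3 = 280
q_3 = 350
s_3 = 400
t_3 = 470
a_4 = 165
b_4 = 335
c_4 = 75
s_5 = 320
s_6 = 145
t_6 = 225
a_7 = 355
b_7 = 130
c_7 = 35
s_8 = 240
t_8 = 145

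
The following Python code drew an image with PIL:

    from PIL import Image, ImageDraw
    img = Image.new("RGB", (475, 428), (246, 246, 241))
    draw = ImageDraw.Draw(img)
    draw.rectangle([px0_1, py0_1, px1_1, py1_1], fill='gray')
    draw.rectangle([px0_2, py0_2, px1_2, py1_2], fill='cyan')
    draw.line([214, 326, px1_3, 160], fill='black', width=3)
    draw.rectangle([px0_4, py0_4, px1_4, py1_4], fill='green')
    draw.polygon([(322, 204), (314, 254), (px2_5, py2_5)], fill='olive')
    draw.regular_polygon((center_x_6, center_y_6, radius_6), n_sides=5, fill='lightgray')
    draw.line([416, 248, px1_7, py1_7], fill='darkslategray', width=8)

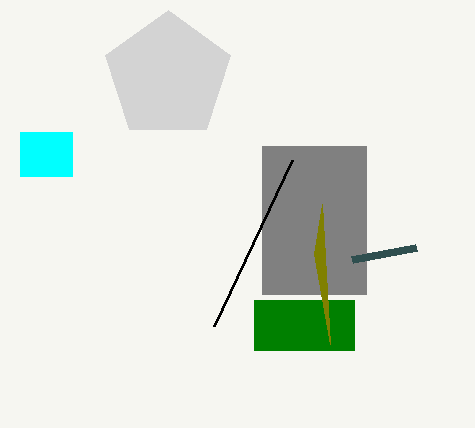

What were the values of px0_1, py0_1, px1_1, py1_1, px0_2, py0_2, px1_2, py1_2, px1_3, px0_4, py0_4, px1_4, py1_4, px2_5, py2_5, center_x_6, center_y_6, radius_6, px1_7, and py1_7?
px0_1 = 262, py0_1 = 146, px1_1 = 366, py1_1 = 294, px0_2 = 20, py0_2 = 132, px1_2 = 72, py1_2 = 176, px1_3 = 292, px0_4 = 254, py0_4 = 300, px1_4 = 354, py1_4 = 350, px2_5 = 330, py2_5 = 344, center_x_6 = 168, center_y_6 = 76, radius_6 = 66, px1_7 = 352, py1_7 = 260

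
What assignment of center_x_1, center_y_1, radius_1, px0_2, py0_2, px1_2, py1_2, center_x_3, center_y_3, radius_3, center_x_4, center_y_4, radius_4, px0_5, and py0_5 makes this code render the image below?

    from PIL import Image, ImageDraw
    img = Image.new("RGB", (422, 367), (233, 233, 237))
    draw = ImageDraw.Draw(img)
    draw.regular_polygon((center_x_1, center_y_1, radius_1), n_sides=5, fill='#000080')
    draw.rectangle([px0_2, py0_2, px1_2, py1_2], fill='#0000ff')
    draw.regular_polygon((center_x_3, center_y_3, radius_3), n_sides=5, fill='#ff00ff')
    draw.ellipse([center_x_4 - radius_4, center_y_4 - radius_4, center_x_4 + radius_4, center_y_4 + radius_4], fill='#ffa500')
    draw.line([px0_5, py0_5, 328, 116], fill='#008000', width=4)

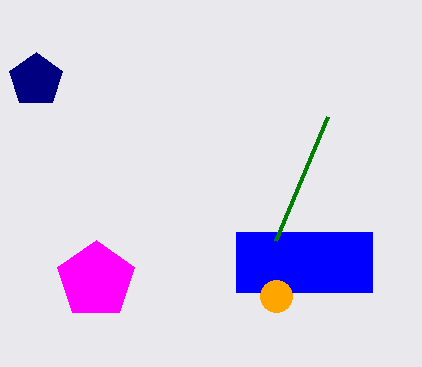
center_x_1 = 36, center_y_1 = 80, radius_1 = 28, px0_2 = 236, py0_2 = 232, px1_2 = 372, py1_2 = 292, center_x_3 = 96, center_y_3 = 280, radius_3 = 40, center_x_4 = 276, center_y_4 = 296, radius_4 = 16, px0_5 = 276, py0_5 = 240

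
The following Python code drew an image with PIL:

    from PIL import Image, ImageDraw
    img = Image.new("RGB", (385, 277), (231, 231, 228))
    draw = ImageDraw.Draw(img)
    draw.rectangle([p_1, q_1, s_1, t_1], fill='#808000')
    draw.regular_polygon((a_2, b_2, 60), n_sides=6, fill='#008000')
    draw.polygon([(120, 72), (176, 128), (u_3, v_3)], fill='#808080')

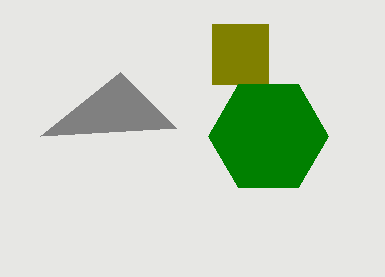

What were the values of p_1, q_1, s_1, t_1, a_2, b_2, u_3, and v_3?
p_1 = 212; q_1 = 24; s_1 = 268; t_1 = 84; a_2 = 268; b_2 = 136; u_3 = 40; v_3 = 136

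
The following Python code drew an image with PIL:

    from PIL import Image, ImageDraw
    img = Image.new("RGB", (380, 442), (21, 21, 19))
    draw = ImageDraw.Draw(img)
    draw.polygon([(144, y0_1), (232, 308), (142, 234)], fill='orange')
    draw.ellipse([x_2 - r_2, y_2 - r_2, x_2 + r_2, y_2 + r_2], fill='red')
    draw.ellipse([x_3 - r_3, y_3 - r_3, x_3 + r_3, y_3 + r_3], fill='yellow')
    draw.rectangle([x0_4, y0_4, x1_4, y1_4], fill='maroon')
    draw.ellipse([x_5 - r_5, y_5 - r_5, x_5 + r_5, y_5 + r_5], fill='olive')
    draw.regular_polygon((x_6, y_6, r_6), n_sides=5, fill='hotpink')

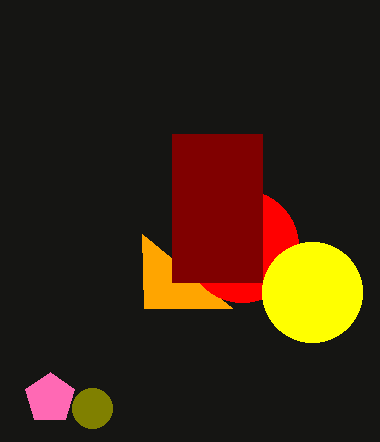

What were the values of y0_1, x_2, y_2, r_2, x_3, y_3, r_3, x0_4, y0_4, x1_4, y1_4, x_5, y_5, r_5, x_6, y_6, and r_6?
y0_1 = 308
x_2 = 242
y_2 = 246
r_2 = 56
x_3 = 312
y_3 = 292
r_3 = 50
x0_4 = 172
y0_4 = 134
x1_4 = 262
y1_4 = 282
x_5 = 92
y_5 = 408
r_5 = 20
x_6 = 50
y_6 = 398
r_6 = 26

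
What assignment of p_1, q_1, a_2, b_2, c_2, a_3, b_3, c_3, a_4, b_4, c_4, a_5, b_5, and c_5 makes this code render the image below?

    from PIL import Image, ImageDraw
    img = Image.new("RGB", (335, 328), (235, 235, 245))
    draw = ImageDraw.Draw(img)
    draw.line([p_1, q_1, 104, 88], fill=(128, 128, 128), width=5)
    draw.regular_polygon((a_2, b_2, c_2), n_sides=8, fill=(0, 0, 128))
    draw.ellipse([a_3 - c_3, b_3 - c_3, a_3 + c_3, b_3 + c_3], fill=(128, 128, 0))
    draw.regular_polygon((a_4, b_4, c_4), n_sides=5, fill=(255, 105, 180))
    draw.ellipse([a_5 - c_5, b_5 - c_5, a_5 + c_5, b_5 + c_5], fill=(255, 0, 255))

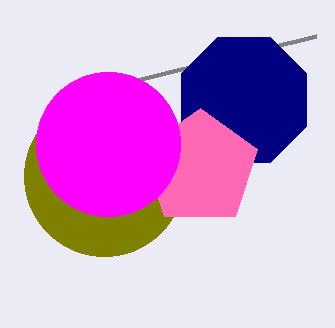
p_1 = 316; q_1 = 36; a_2 = 244; b_2 = 100; c_2 = 68; a_3 = 104; b_3 = 176; c_3 = 80; a_4 = 200; b_4 = 168; c_4 = 60; a_5 = 108; b_5 = 144; c_5 = 72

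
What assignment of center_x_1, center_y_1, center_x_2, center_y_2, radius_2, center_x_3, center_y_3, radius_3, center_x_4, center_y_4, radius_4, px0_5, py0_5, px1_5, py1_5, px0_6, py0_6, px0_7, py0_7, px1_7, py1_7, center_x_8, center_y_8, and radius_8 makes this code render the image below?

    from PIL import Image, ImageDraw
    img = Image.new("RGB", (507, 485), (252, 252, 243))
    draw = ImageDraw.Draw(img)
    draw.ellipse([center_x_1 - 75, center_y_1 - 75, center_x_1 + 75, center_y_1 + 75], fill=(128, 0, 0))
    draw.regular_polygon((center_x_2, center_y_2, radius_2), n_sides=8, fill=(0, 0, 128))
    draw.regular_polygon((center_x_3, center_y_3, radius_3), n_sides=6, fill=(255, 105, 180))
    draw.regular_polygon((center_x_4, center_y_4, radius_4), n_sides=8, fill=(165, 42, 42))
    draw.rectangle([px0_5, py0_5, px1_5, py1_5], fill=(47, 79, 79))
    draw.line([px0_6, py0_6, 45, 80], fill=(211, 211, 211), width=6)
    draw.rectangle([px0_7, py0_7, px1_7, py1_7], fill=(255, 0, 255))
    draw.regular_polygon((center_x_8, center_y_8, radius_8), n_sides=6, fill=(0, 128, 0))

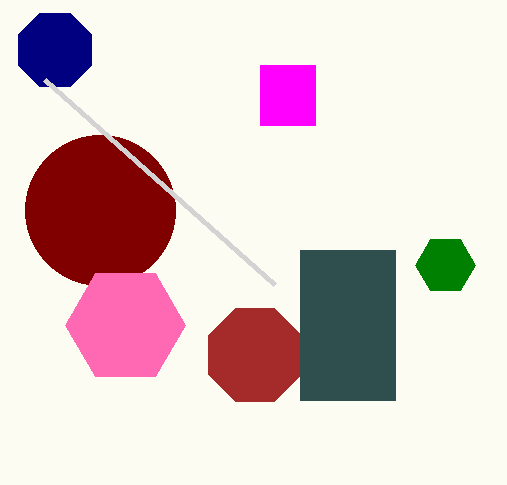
center_x_1 = 100, center_y_1 = 210, center_x_2 = 55, center_y_2 = 50, radius_2 = 40, center_x_3 = 125, center_y_3 = 325, radius_3 = 60, center_x_4 = 255, center_y_4 = 355, radius_4 = 50, px0_5 = 300, py0_5 = 250, px1_5 = 395, py1_5 = 400, px0_6 = 275, py0_6 = 285, px0_7 = 260, py0_7 = 65, px1_7 = 315, py1_7 = 125, center_x_8 = 445, center_y_8 = 265, radius_8 = 30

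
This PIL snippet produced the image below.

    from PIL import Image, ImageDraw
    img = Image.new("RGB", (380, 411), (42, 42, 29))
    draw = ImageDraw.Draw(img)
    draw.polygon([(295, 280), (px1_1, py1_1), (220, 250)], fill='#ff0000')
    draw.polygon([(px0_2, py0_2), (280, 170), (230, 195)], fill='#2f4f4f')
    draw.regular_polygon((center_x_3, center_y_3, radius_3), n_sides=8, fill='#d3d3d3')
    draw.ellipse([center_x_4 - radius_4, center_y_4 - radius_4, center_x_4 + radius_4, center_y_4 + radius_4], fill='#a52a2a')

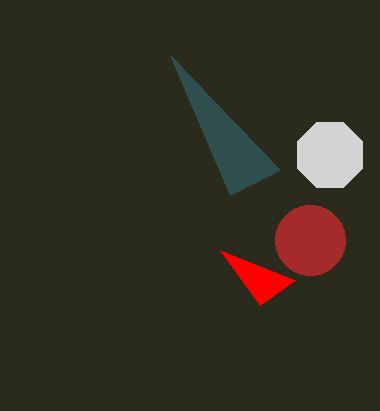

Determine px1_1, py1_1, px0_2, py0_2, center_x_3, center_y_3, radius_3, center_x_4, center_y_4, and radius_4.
px1_1 = 260
py1_1 = 305
px0_2 = 170
py0_2 = 55
center_x_3 = 330
center_y_3 = 155
radius_3 = 35
center_x_4 = 310
center_y_4 = 240
radius_4 = 35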